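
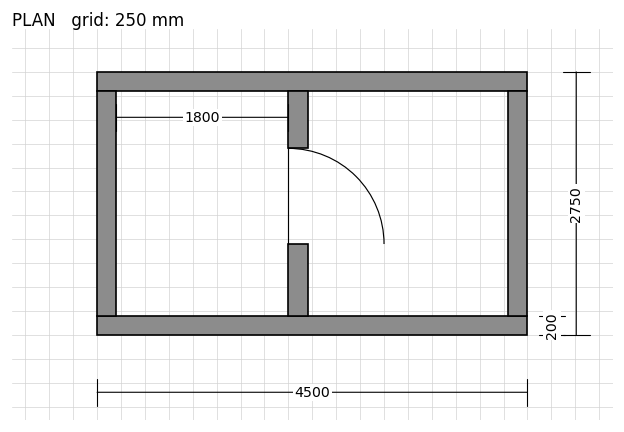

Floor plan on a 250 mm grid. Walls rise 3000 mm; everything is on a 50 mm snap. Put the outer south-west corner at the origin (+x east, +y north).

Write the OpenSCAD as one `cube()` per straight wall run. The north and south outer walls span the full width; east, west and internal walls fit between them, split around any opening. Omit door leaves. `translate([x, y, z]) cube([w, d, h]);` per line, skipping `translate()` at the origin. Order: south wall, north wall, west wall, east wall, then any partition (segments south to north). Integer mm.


cube([4500, 200, 3000]);
translate([0, 2550, 0]) cube([4500, 200, 3000]);
translate([0, 200, 0]) cube([200, 2350, 3000]);
translate([4300, 200, 0]) cube([200, 2350, 3000]);
translate([2000, 200, 0]) cube([200, 750, 3000]);
translate([2000, 1950, 0]) cube([200, 600, 3000]);


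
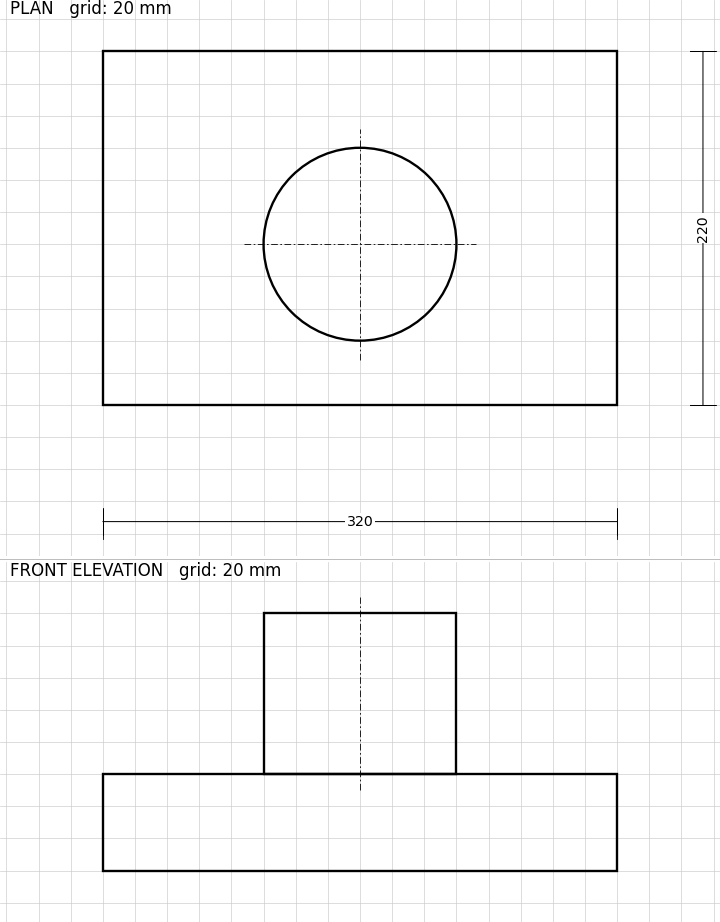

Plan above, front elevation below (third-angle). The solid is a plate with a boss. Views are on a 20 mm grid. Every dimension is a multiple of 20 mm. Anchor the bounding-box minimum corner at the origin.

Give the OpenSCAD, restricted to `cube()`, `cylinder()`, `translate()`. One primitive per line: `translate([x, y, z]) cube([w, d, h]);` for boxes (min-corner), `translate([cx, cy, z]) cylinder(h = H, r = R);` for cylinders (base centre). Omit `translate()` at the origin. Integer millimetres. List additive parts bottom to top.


cube([320, 220, 60]);
translate([160, 100, 60]) cylinder(h = 100, r = 60);


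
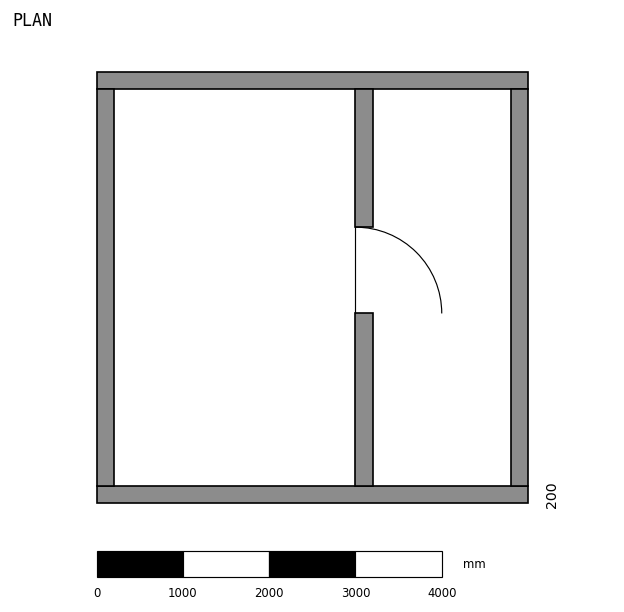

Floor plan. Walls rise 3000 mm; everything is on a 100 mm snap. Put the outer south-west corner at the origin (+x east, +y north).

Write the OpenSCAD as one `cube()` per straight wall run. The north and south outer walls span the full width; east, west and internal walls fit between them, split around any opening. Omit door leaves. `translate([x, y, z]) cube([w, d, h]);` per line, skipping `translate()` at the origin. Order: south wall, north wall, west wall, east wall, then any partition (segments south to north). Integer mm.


cube([5000, 200, 3000]);
translate([0, 4800, 0]) cube([5000, 200, 3000]);
translate([0, 200, 0]) cube([200, 4600, 3000]);
translate([4800, 200, 0]) cube([200, 4600, 3000]);
translate([3000, 200, 0]) cube([200, 2000, 3000]);
translate([3000, 3200, 0]) cube([200, 1600, 3000]);


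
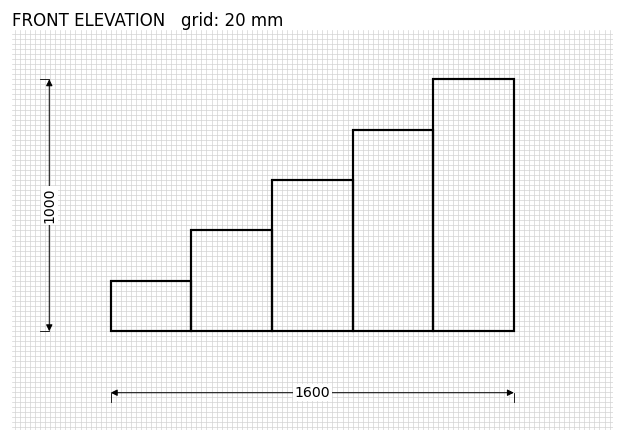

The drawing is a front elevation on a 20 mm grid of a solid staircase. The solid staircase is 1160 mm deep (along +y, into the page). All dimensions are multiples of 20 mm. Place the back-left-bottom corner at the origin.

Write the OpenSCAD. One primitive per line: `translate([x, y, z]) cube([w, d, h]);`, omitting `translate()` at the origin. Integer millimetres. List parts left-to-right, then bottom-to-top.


cube([320, 1160, 200]);
translate([320, 0, 0]) cube([320, 1160, 400]);
translate([640, 0, 0]) cube([320, 1160, 600]);
translate([960, 0, 0]) cube([320, 1160, 800]);
translate([1280, 0, 0]) cube([320, 1160, 1000]);


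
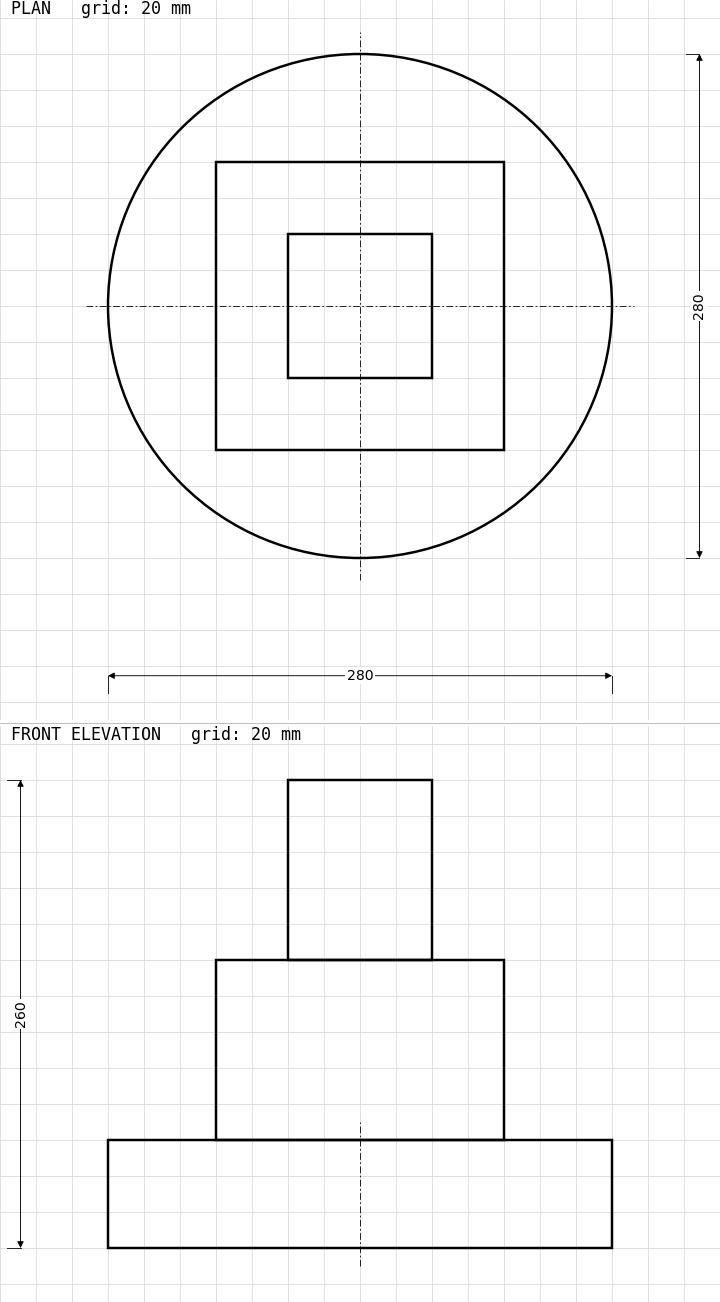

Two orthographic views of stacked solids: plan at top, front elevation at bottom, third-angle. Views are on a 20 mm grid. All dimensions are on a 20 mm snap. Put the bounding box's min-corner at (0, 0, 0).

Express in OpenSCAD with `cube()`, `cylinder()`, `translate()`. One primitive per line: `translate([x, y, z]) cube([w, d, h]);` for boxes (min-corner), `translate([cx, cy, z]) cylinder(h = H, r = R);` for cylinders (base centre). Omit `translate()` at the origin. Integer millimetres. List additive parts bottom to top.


translate([140, 140, 0]) cylinder(h = 60, r = 140);
translate([60, 60, 60]) cube([160, 160, 100]);
translate([100, 100, 160]) cube([80, 80, 100]);


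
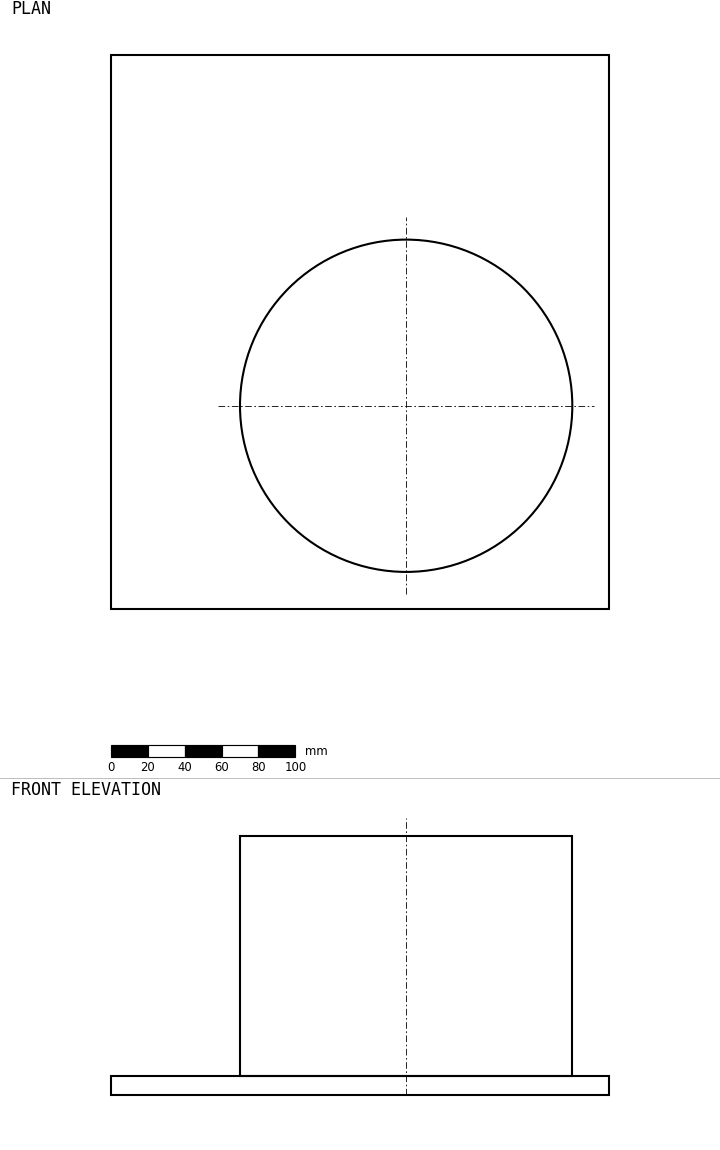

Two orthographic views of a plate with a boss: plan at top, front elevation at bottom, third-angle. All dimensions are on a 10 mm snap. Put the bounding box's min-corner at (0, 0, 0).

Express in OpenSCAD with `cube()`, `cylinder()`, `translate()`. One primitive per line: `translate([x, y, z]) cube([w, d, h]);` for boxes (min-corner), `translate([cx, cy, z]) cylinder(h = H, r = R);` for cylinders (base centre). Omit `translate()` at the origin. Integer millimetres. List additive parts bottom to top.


cube([270, 300, 10]);
translate([160, 110, 10]) cylinder(h = 130, r = 90);


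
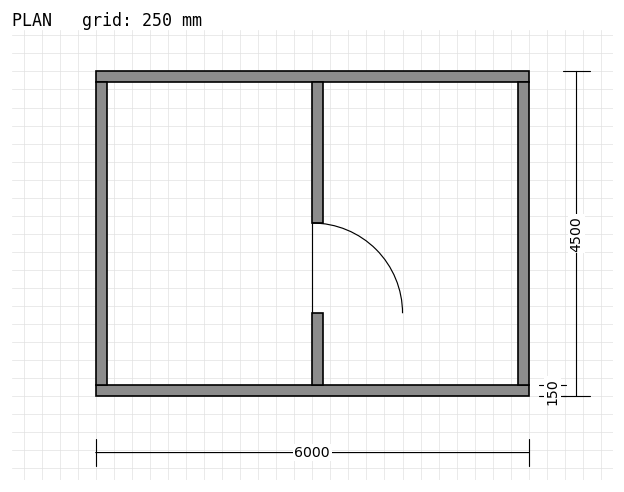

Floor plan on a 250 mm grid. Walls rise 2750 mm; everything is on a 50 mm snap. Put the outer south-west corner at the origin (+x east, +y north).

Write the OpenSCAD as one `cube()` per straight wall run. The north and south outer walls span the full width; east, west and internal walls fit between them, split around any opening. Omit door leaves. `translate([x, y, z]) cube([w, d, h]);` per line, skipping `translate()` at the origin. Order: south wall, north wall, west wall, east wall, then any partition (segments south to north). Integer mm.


cube([6000, 150, 2750]);
translate([0, 4350, 0]) cube([6000, 150, 2750]);
translate([0, 150, 0]) cube([150, 4200, 2750]);
translate([5850, 150, 0]) cube([150, 4200, 2750]);
translate([3000, 150, 0]) cube([150, 1000, 2750]);
translate([3000, 2400, 0]) cube([150, 1950, 2750]);


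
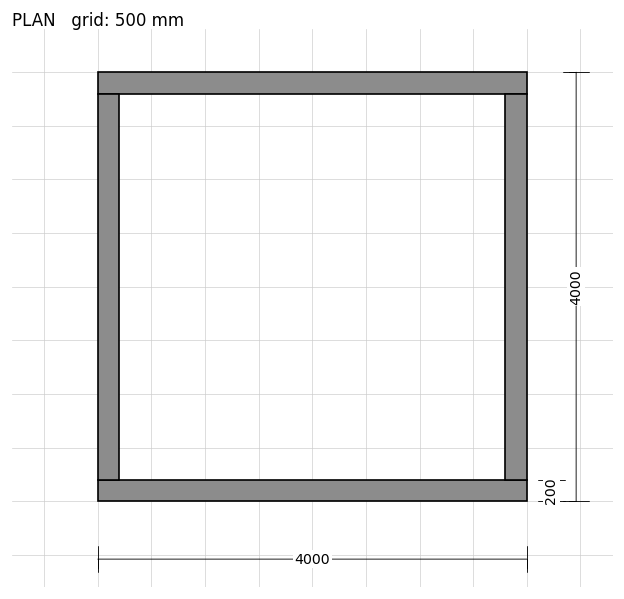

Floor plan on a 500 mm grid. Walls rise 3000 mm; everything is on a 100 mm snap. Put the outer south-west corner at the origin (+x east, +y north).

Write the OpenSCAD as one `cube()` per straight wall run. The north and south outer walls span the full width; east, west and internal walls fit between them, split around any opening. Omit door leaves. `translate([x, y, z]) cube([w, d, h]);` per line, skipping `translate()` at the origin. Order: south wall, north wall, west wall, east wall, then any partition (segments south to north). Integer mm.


cube([4000, 200, 3000]);
translate([0, 3800, 0]) cube([4000, 200, 3000]);
translate([0, 200, 0]) cube([200, 3600, 3000]);
translate([3800, 200, 0]) cube([200, 3600, 3000]);


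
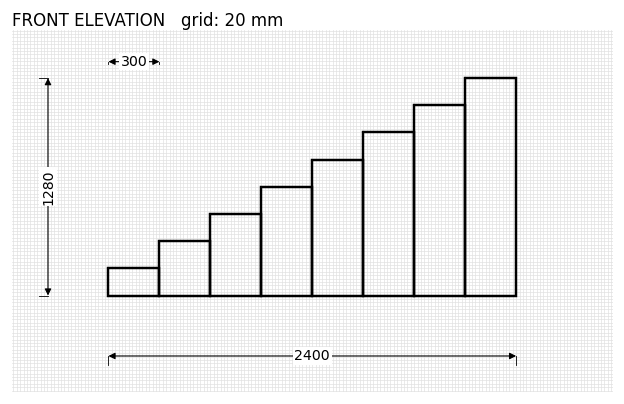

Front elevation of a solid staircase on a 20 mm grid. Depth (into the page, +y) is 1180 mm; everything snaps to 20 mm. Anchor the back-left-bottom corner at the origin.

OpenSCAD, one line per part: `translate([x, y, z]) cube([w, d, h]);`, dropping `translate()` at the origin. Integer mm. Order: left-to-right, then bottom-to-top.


cube([300, 1180, 160]);
translate([300, 0, 0]) cube([300, 1180, 320]);
translate([600, 0, 0]) cube([300, 1180, 480]);
translate([900, 0, 0]) cube([300, 1180, 640]);
translate([1200, 0, 0]) cube([300, 1180, 800]);
translate([1500, 0, 0]) cube([300, 1180, 960]);
translate([1800, 0, 0]) cube([300, 1180, 1120]);
translate([2100, 0, 0]) cube([300, 1180, 1280]);


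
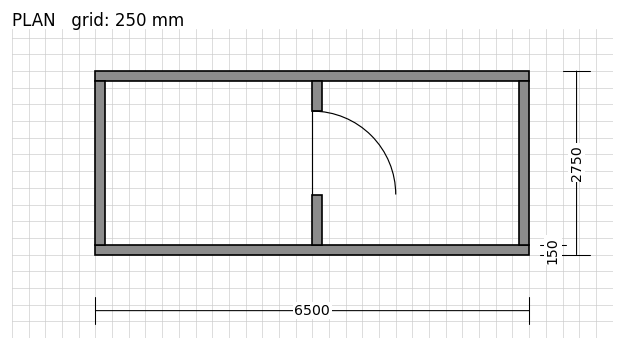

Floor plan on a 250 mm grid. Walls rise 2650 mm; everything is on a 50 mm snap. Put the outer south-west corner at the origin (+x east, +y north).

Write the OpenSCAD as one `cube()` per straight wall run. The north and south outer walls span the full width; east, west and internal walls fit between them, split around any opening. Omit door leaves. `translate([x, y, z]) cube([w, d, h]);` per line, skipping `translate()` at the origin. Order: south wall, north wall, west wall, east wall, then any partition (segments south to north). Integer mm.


cube([6500, 150, 2650]);
translate([0, 2600, 0]) cube([6500, 150, 2650]);
translate([0, 150, 0]) cube([150, 2450, 2650]);
translate([6350, 150, 0]) cube([150, 2450, 2650]);
translate([3250, 150, 0]) cube([150, 750, 2650]);
translate([3250, 2150, 0]) cube([150, 450, 2650]);


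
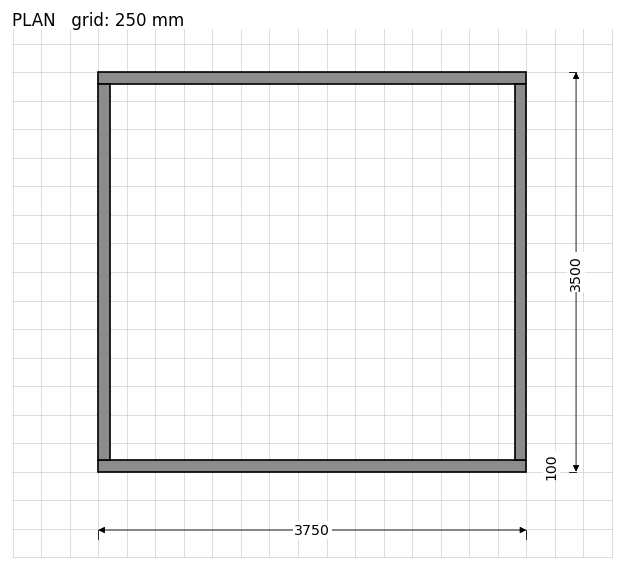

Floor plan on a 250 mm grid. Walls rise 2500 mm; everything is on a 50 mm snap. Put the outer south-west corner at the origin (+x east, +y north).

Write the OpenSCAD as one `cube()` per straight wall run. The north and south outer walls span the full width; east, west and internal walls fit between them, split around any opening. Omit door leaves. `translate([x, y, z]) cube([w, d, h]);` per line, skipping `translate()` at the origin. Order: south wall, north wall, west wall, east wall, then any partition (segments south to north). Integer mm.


cube([3750, 100, 2500]);
translate([0, 3400, 0]) cube([3750, 100, 2500]);
translate([0, 100, 0]) cube([100, 3300, 2500]);
translate([3650, 100, 0]) cube([100, 3300, 2500]);


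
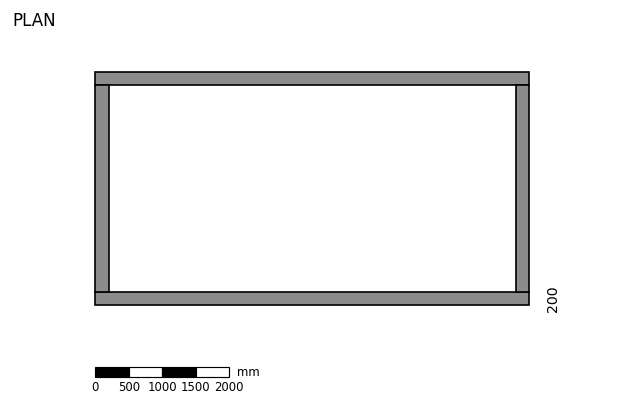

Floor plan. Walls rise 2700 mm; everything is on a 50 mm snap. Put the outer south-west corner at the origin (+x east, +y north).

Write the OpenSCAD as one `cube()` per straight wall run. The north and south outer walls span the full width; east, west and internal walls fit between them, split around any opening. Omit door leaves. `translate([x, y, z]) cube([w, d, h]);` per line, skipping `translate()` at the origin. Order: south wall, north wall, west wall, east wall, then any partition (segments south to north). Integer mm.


cube([6500, 200, 2700]);
translate([0, 3300, 0]) cube([6500, 200, 2700]);
translate([0, 200, 0]) cube([200, 3100, 2700]);
translate([6300, 200, 0]) cube([200, 3100, 2700]);


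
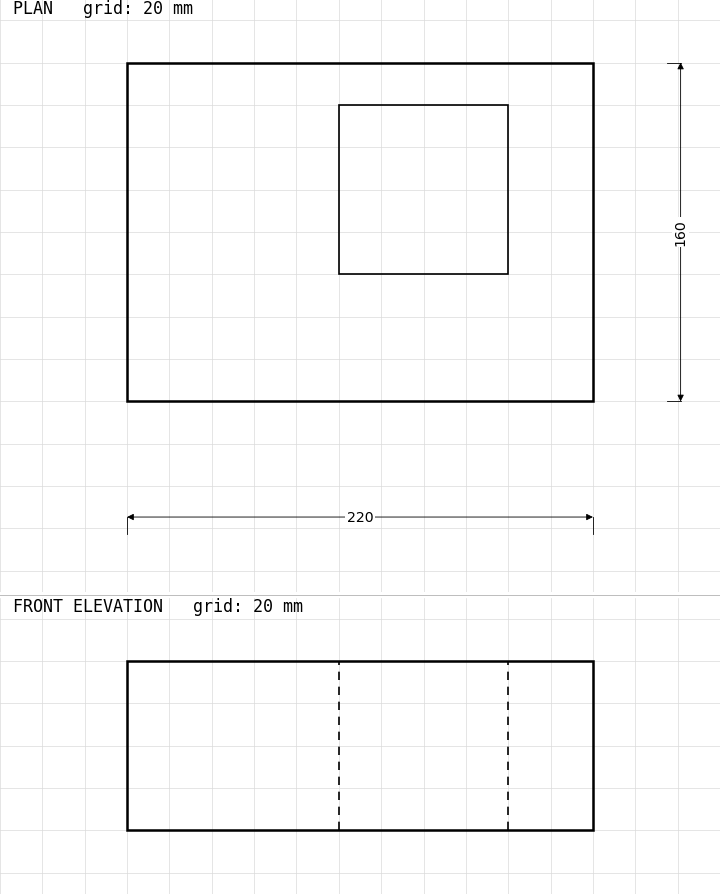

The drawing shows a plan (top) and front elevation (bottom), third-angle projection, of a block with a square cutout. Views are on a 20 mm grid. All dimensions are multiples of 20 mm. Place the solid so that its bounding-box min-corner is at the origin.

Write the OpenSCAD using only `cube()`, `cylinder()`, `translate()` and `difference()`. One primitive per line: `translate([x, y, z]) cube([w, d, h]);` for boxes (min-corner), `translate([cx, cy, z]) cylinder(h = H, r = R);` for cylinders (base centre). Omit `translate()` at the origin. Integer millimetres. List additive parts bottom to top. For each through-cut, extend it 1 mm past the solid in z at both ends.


difference() {
  cube([220, 160, 80]);
  translate([100, 60, -1]) cube([80, 80, 82]);
}


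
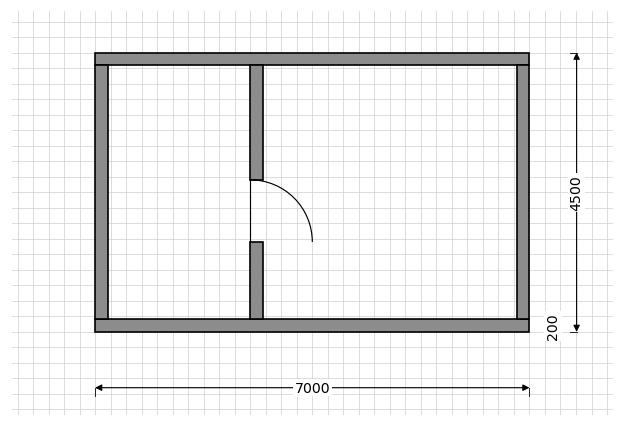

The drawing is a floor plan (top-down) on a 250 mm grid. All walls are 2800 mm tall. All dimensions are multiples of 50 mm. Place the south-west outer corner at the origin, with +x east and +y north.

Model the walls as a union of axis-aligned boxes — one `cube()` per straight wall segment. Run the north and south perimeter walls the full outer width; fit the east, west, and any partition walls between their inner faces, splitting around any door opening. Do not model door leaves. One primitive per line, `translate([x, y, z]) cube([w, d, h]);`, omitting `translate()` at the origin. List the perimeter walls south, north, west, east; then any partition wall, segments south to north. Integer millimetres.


cube([7000, 200, 2800]);
translate([0, 4300, 0]) cube([7000, 200, 2800]);
translate([0, 200, 0]) cube([200, 4100, 2800]);
translate([6800, 200, 0]) cube([200, 4100, 2800]);
translate([2500, 200, 0]) cube([200, 1250, 2800]);
translate([2500, 2450, 0]) cube([200, 1850, 2800]);


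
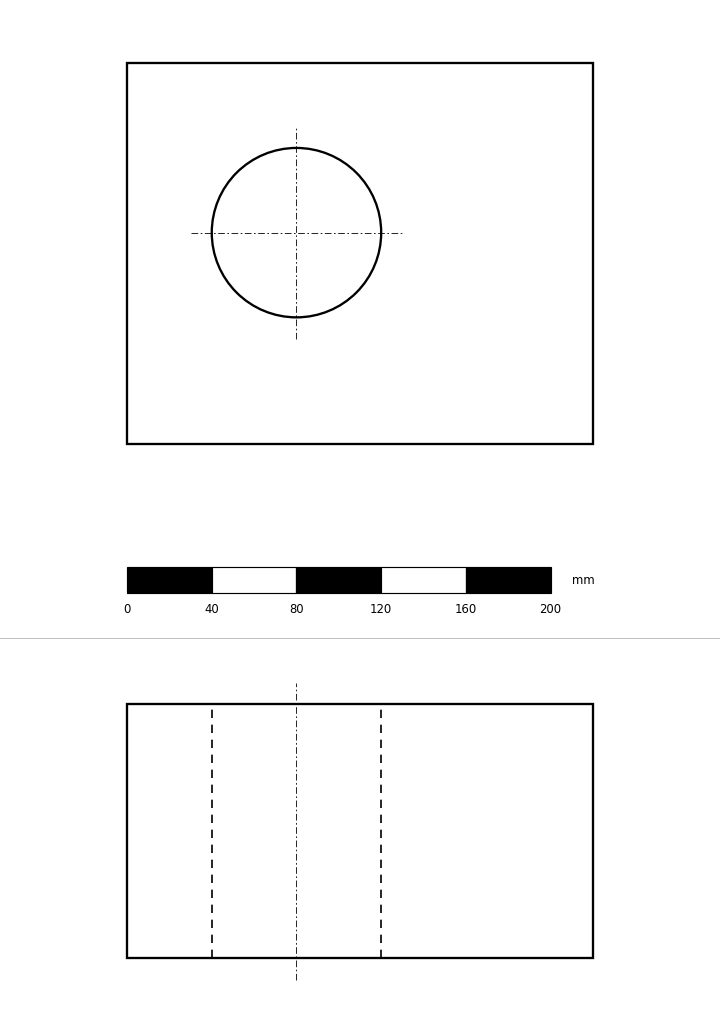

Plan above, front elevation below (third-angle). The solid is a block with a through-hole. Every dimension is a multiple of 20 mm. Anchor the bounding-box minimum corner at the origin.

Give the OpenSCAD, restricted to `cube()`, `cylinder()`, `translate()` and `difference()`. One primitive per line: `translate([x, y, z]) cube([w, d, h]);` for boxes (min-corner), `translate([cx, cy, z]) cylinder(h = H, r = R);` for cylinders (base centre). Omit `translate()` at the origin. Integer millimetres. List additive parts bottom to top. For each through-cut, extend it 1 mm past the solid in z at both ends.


difference() {
  cube([220, 180, 120]);
  translate([80, 100, -1]) cylinder(h = 122, r = 40);
}


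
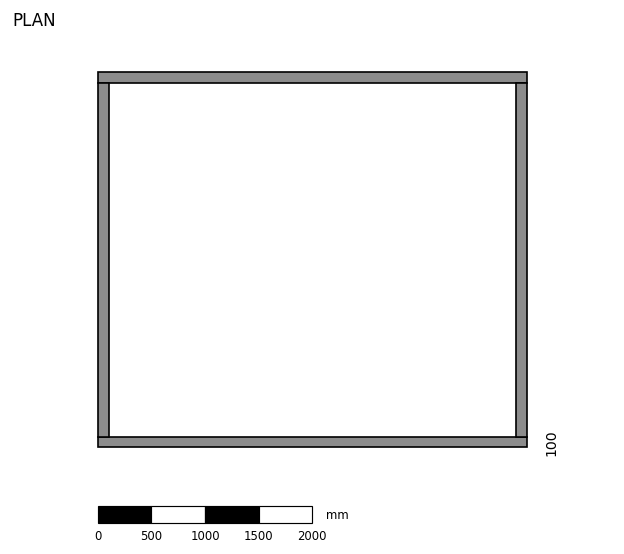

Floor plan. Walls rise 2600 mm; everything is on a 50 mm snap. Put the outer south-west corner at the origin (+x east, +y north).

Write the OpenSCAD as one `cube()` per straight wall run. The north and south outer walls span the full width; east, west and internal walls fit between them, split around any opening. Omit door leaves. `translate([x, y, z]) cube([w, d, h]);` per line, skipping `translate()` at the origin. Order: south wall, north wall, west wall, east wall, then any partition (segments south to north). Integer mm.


cube([4000, 100, 2600]);
translate([0, 3400, 0]) cube([4000, 100, 2600]);
translate([0, 100, 0]) cube([100, 3300, 2600]);
translate([3900, 100, 0]) cube([100, 3300, 2600]);


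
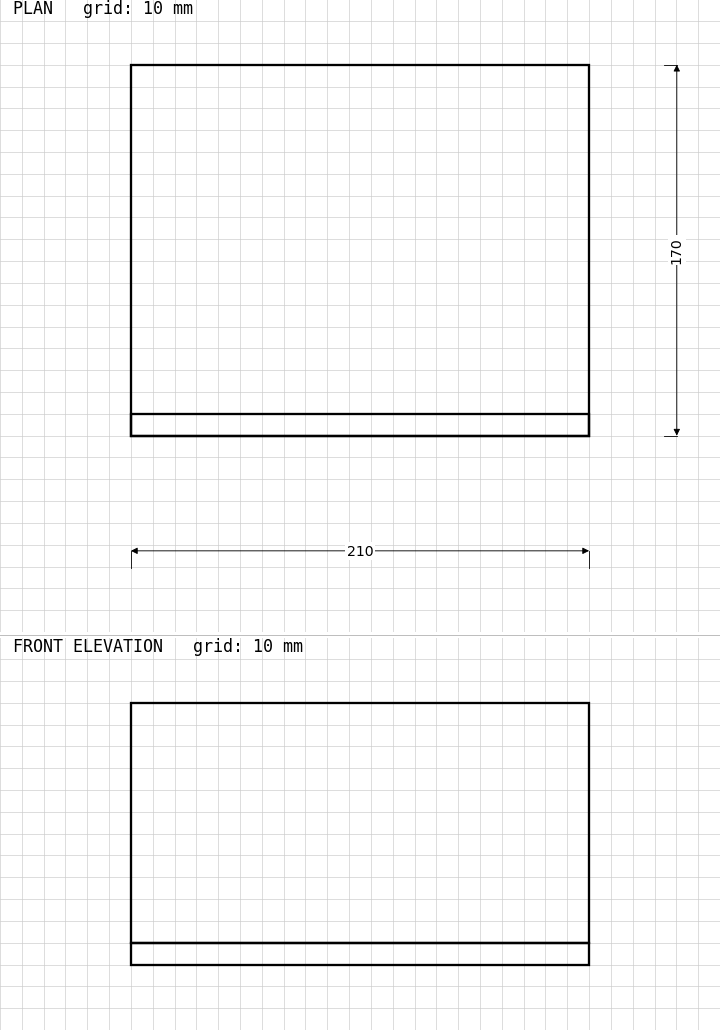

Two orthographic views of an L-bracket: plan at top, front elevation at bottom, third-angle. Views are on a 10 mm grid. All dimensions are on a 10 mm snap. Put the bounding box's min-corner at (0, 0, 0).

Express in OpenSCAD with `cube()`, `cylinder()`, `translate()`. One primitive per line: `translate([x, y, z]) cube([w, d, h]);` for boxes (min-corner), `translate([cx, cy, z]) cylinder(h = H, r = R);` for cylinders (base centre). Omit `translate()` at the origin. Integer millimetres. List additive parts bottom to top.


cube([210, 170, 10]);
translate([0, 0, 10]) cube([210, 10, 110]);


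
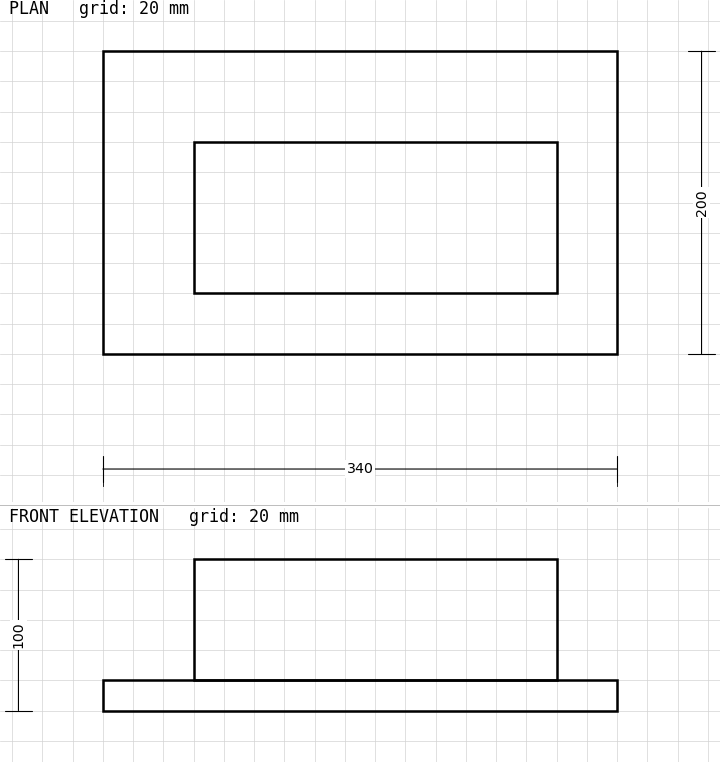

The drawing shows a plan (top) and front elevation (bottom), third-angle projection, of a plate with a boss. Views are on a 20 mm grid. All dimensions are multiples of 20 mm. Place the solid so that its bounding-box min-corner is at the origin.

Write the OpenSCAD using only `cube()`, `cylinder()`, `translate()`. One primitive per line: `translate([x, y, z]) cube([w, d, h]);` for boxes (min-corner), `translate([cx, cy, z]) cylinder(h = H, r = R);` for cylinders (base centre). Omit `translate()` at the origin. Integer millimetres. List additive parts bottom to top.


cube([340, 200, 20]);
translate([60, 40, 20]) cube([240, 100, 80]);


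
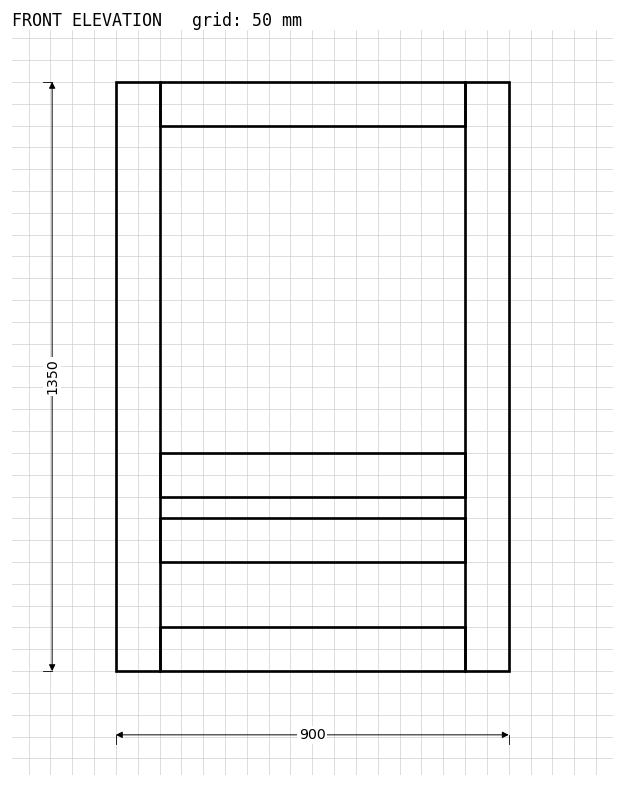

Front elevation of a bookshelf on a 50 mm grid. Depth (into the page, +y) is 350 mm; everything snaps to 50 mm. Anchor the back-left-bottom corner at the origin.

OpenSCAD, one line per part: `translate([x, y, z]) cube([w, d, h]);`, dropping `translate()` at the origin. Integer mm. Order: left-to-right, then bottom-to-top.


cube([100, 350, 1350]);
translate([100, 0, 0]) cube([700, 350, 100]);
translate([100, 0, 250]) cube([700, 350, 100]);
translate([100, 0, 400]) cube([700, 350, 100]);
translate([100, 0, 1250]) cube([700, 350, 100]);
translate([800, 0, 0]) cube([100, 350, 1350]);


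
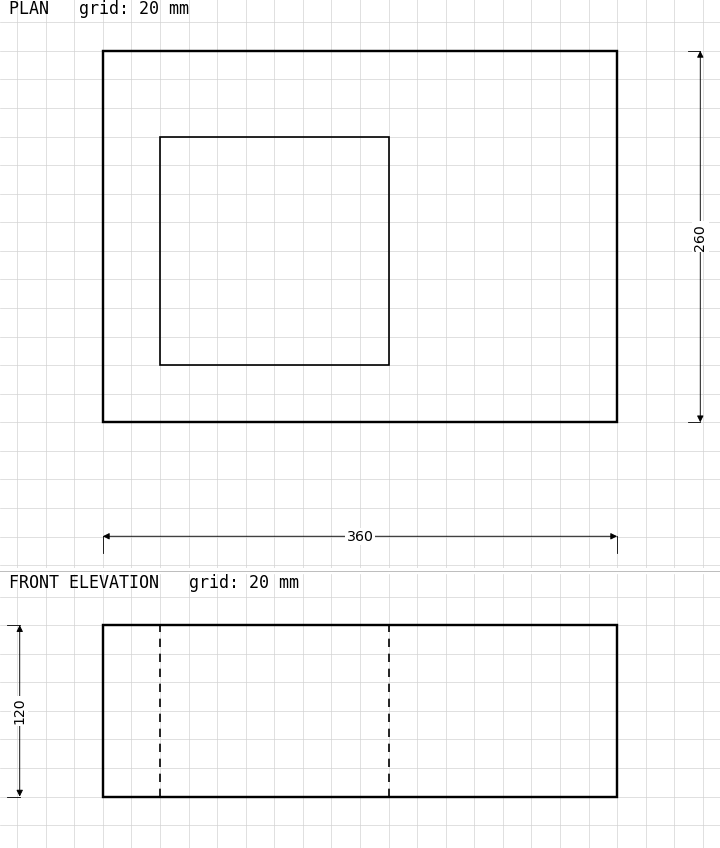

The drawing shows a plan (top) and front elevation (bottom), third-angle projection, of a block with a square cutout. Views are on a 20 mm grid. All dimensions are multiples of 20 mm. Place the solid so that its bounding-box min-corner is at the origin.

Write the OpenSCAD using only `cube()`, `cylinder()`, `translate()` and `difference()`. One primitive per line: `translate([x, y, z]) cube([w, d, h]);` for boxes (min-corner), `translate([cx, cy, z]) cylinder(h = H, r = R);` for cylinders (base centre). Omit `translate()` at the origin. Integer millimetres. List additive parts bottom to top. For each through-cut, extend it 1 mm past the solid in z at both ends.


difference() {
  cube([360, 260, 120]);
  translate([40, 40, -1]) cube([160, 160, 122]);
}


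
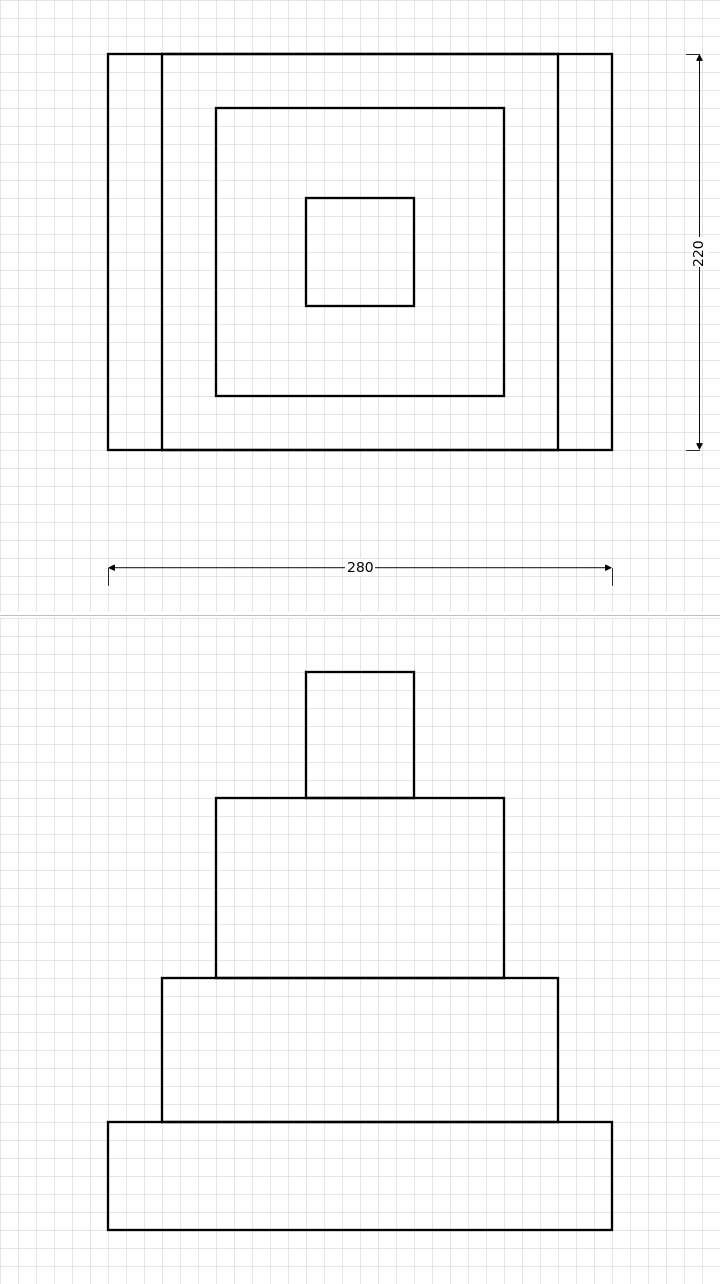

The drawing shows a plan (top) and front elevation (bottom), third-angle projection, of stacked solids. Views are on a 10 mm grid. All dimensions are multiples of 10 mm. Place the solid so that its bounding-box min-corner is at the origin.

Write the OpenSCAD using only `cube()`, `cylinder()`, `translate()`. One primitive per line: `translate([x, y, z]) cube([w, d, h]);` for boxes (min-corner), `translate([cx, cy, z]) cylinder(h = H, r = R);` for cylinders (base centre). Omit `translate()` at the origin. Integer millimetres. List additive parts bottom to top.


cube([280, 220, 60]);
translate([30, 0, 60]) cube([220, 220, 80]);
translate([60, 30, 140]) cube([160, 160, 100]);
translate([110, 80, 240]) cube([60, 60, 70]);


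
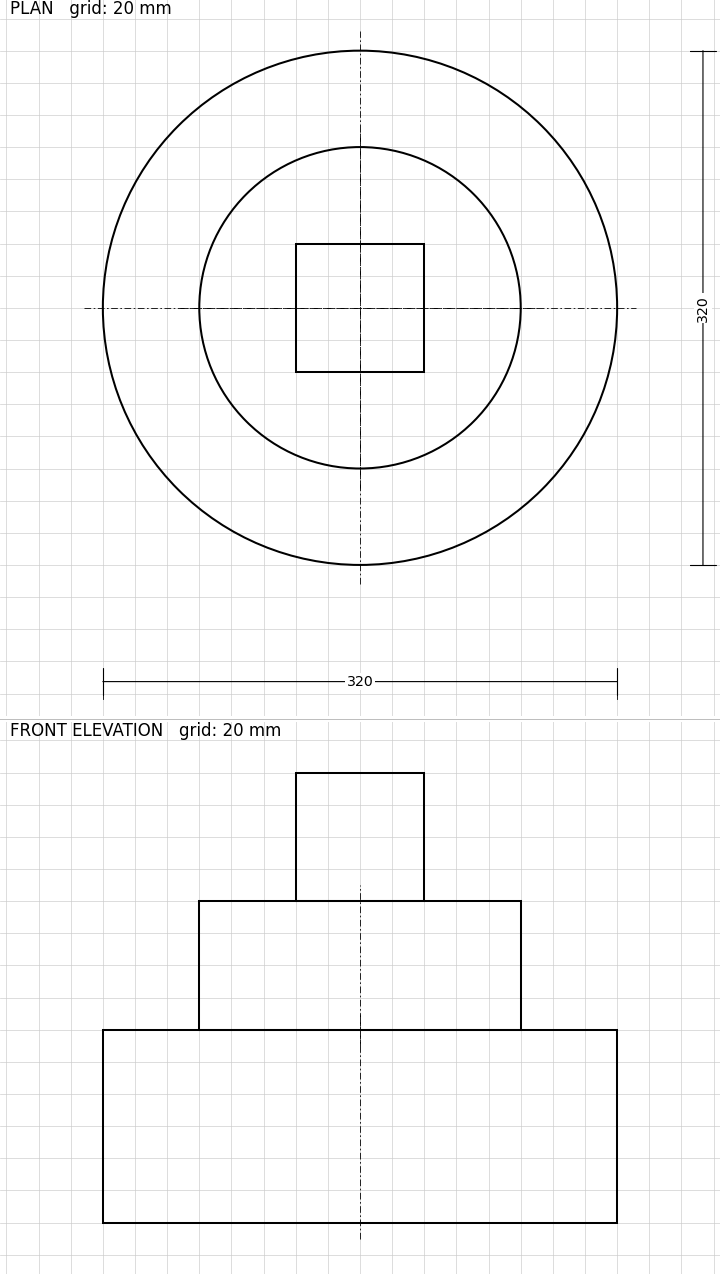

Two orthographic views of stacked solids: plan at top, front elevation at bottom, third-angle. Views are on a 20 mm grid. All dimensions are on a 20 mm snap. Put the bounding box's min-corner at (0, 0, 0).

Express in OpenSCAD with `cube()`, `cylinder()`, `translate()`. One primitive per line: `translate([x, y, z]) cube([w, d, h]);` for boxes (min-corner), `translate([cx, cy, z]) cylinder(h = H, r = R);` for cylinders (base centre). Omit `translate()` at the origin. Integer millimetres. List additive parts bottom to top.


translate([160, 160, 0]) cylinder(h = 120, r = 160);
translate([160, 160, 120]) cylinder(h = 80, r = 100);
translate([120, 120, 200]) cube([80, 80, 80]);


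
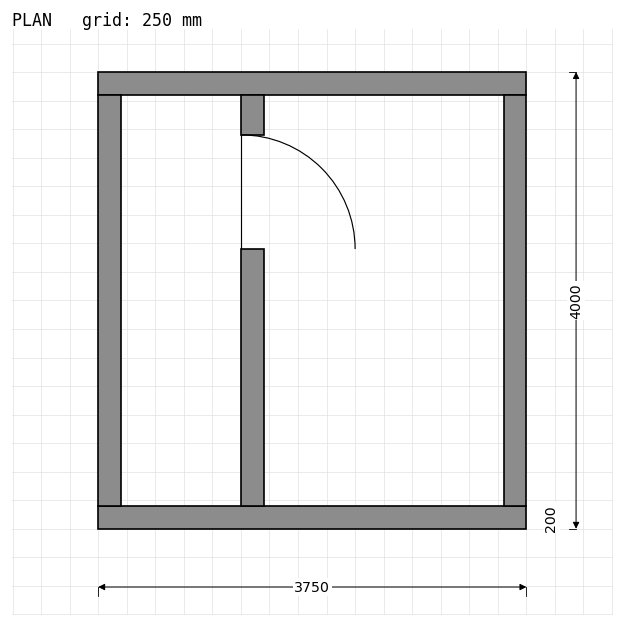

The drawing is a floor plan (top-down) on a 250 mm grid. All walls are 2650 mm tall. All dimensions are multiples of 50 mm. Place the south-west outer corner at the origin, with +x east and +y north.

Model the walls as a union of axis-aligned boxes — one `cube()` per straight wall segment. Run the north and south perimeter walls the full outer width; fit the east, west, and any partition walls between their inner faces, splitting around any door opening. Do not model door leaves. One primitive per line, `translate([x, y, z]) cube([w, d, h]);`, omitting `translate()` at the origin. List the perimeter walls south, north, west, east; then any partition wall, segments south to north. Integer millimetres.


cube([3750, 200, 2650]);
translate([0, 3800, 0]) cube([3750, 200, 2650]);
translate([0, 200, 0]) cube([200, 3600, 2650]);
translate([3550, 200, 0]) cube([200, 3600, 2650]);
translate([1250, 200, 0]) cube([200, 2250, 2650]);
translate([1250, 3450, 0]) cube([200, 350, 2650]);


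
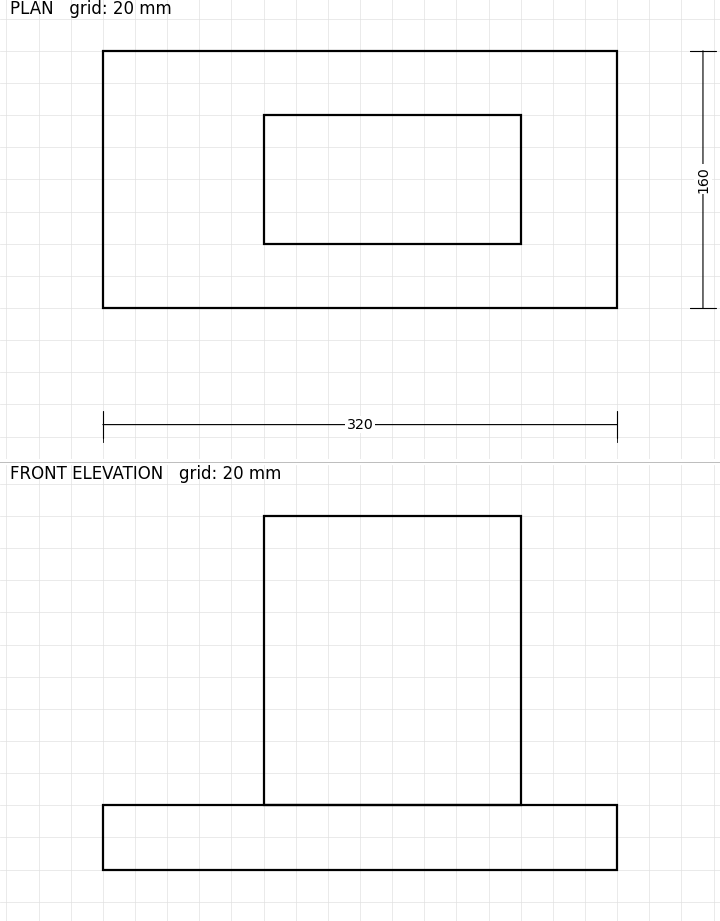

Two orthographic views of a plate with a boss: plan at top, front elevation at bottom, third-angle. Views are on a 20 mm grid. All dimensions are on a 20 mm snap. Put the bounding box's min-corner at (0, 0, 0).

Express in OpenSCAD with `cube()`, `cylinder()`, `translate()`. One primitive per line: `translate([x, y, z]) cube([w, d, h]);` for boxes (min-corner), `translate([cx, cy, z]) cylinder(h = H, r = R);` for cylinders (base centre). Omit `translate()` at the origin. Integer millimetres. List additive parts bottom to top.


cube([320, 160, 40]);
translate([100, 40, 40]) cube([160, 80, 180]);


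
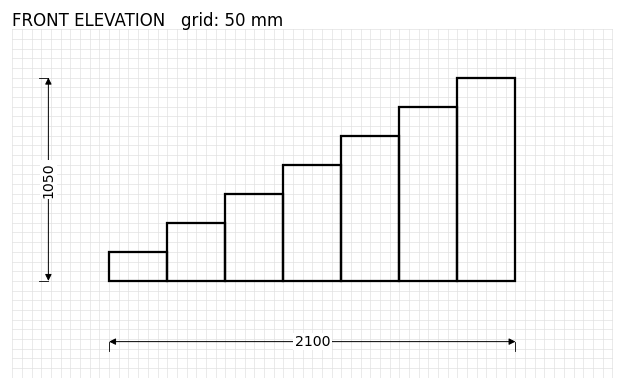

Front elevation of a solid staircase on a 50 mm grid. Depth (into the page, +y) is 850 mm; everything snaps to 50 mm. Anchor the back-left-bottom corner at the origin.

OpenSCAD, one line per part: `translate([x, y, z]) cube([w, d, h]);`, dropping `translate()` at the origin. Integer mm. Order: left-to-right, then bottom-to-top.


cube([300, 850, 150]);
translate([300, 0, 0]) cube([300, 850, 300]);
translate([600, 0, 0]) cube([300, 850, 450]);
translate([900, 0, 0]) cube([300, 850, 600]);
translate([1200, 0, 0]) cube([300, 850, 750]);
translate([1500, 0, 0]) cube([300, 850, 900]);
translate([1800, 0, 0]) cube([300, 850, 1050]);


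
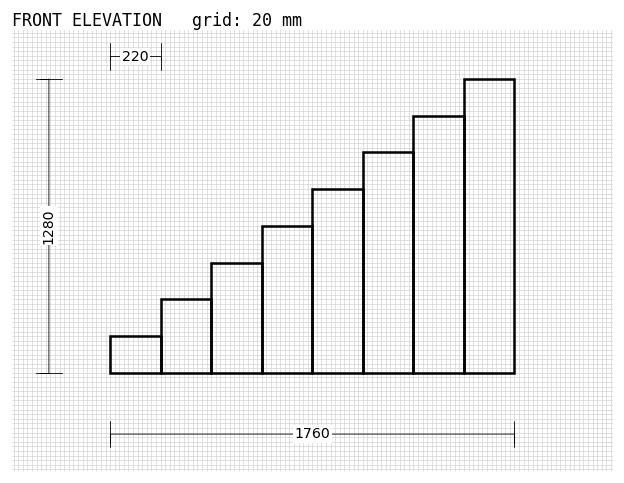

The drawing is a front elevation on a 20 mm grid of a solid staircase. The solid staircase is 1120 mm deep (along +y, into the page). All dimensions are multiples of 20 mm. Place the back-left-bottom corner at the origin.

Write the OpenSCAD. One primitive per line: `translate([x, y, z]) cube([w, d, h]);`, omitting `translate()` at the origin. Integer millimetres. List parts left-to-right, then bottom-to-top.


cube([220, 1120, 160]);
translate([220, 0, 0]) cube([220, 1120, 320]);
translate([440, 0, 0]) cube([220, 1120, 480]);
translate([660, 0, 0]) cube([220, 1120, 640]);
translate([880, 0, 0]) cube([220, 1120, 800]);
translate([1100, 0, 0]) cube([220, 1120, 960]);
translate([1320, 0, 0]) cube([220, 1120, 1120]);
translate([1540, 0, 0]) cube([220, 1120, 1280]);


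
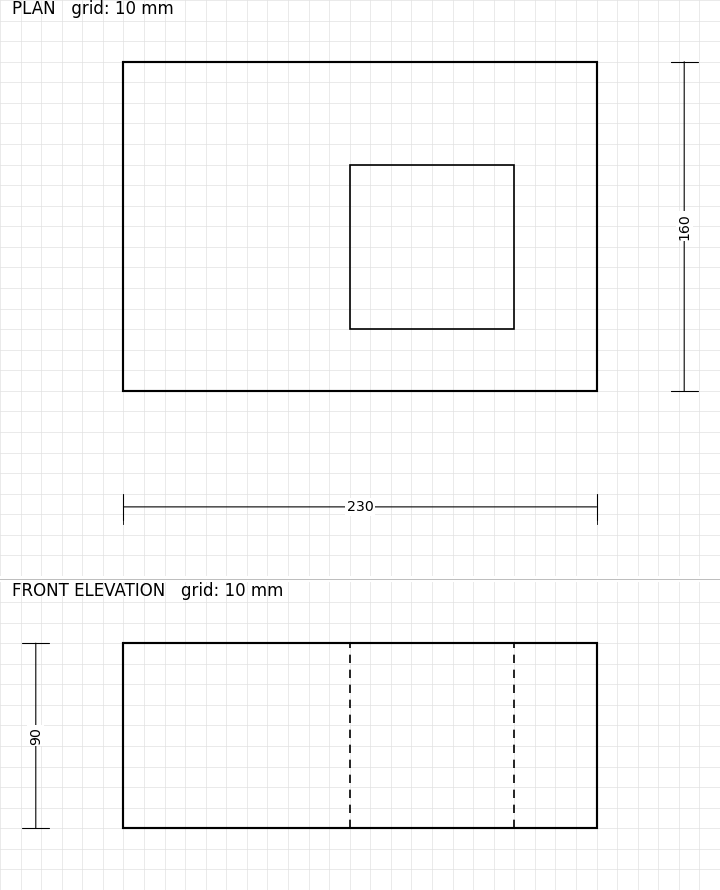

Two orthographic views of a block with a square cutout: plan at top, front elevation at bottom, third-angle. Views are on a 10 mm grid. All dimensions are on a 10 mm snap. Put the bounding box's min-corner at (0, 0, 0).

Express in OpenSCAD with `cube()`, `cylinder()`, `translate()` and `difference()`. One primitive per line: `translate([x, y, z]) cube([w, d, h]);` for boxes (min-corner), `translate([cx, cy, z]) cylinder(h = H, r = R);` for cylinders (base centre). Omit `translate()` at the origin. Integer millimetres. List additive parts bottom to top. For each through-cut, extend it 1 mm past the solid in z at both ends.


difference() {
  cube([230, 160, 90]);
  translate([110, 30, -1]) cube([80, 80, 92]);
}


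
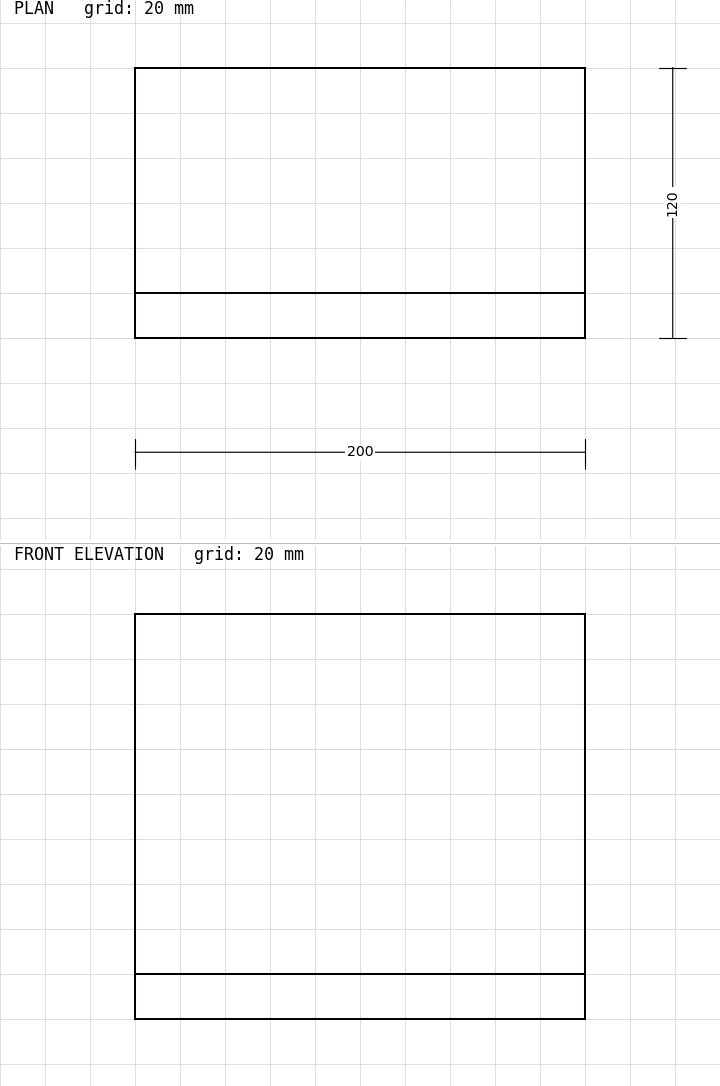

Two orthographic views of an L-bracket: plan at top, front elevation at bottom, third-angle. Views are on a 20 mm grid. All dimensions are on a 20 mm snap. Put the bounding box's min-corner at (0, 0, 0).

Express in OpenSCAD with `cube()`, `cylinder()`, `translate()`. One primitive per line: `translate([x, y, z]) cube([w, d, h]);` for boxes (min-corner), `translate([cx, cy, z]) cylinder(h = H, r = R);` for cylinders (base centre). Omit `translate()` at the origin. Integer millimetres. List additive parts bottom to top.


cube([200, 120, 20]);
translate([0, 0, 20]) cube([200, 20, 160]);


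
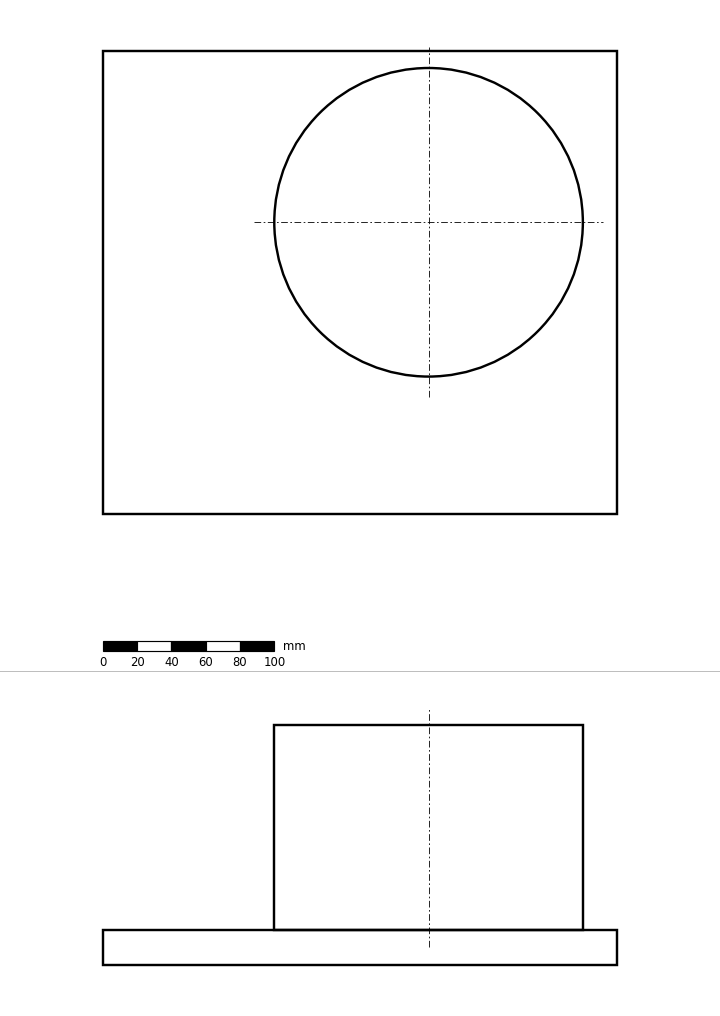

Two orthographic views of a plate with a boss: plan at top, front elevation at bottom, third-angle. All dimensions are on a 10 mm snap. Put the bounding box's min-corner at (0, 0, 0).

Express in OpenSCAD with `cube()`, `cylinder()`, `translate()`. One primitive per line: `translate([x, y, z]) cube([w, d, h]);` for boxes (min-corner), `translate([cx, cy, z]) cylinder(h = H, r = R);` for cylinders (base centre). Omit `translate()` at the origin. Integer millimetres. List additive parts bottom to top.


cube([300, 270, 20]);
translate([190, 170, 20]) cylinder(h = 120, r = 90);


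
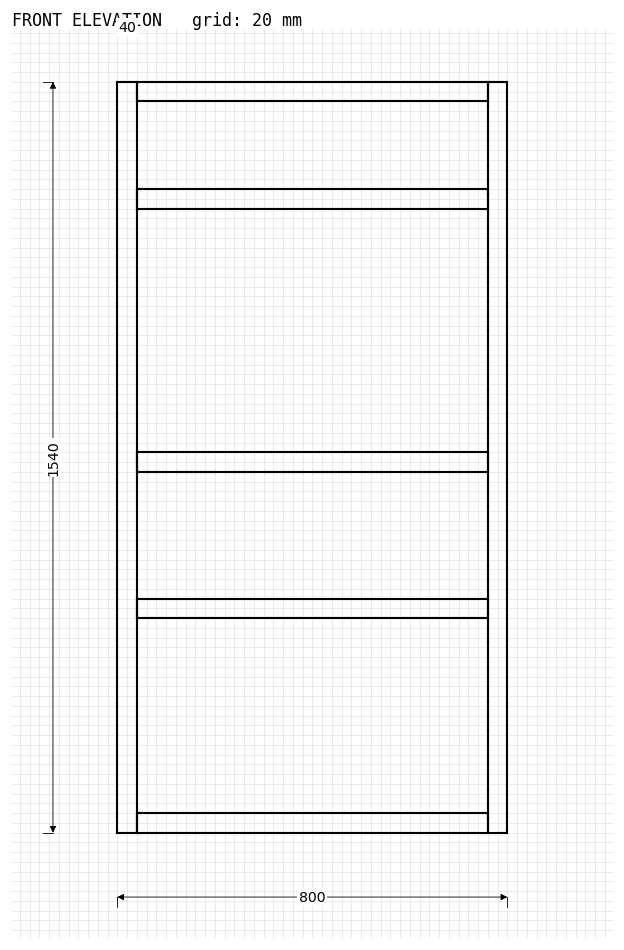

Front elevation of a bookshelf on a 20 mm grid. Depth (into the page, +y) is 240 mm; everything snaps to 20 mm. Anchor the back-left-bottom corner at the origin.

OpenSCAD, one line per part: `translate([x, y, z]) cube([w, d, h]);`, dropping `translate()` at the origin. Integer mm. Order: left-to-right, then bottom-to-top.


cube([40, 240, 1540]);
translate([40, 0, 0]) cube([720, 240, 40]);
translate([40, 0, 440]) cube([720, 240, 40]);
translate([40, 0, 740]) cube([720, 240, 40]);
translate([40, 0, 1280]) cube([720, 240, 40]);
translate([40, 0, 1500]) cube([720, 240, 40]);
translate([760, 0, 0]) cube([40, 240, 1540]);


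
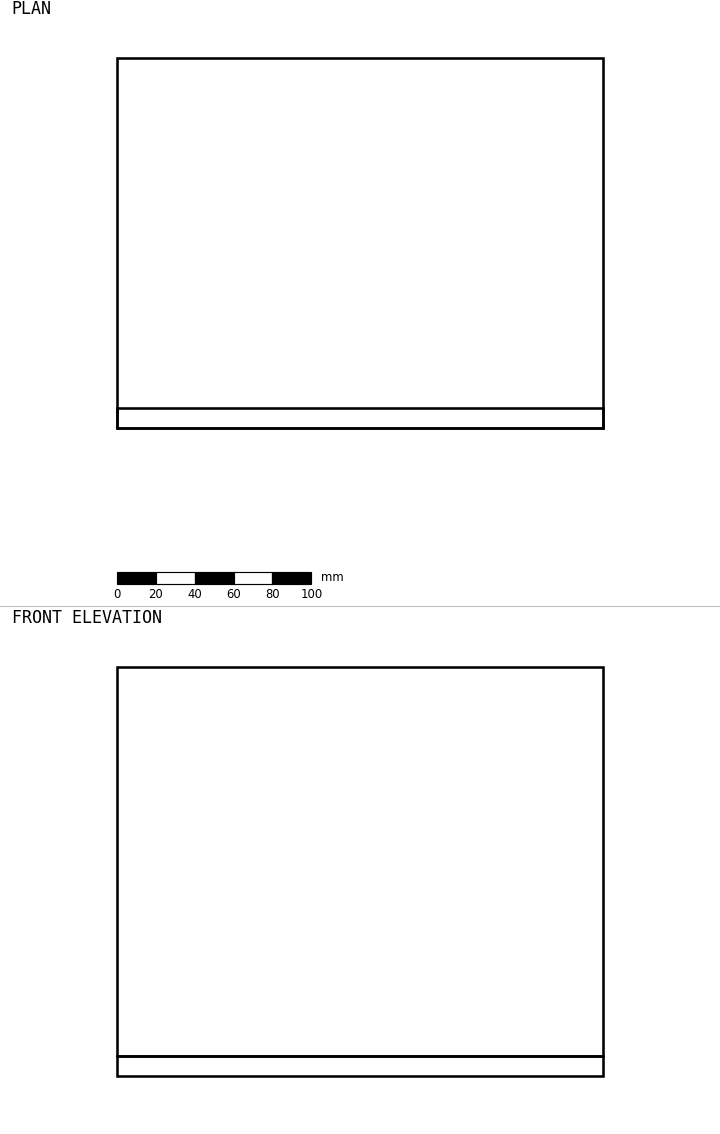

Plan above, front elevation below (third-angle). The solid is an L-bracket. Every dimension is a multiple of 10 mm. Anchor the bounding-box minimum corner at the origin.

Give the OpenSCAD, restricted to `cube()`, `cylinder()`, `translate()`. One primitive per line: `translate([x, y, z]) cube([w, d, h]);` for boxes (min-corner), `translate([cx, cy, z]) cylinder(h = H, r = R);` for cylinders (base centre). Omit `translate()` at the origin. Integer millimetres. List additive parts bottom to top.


cube([250, 190, 10]);
translate([0, 0, 10]) cube([250, 10, 200]);


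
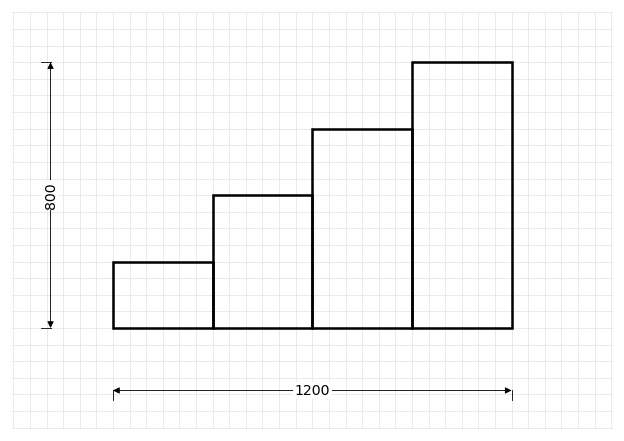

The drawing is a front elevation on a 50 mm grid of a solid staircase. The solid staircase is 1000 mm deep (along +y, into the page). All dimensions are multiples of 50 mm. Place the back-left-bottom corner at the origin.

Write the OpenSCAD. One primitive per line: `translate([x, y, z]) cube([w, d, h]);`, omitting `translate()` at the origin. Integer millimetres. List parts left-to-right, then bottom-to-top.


cube([300, 1000, 200]);
translate([300, 0, 0]) cube([300, 1000, 400]);
translate([600, 0, 0]) cube([300, 1000, 600]);
translate([900, 0, 0]) cube([300, 1000, 800]);


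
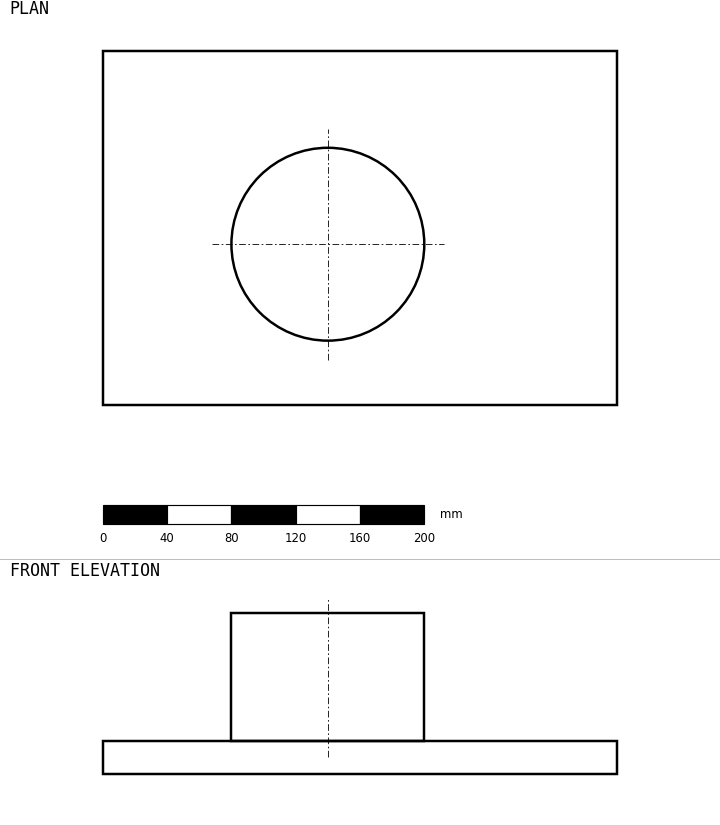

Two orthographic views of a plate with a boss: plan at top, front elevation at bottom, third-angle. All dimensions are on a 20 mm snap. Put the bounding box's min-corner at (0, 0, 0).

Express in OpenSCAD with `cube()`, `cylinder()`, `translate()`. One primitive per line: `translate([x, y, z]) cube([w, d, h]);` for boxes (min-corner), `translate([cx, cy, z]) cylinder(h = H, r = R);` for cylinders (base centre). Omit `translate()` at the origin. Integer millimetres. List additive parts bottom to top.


cube([320, 220, 20]);
translate([140, 100, 20]) cylinder(h = 80, r = 60);


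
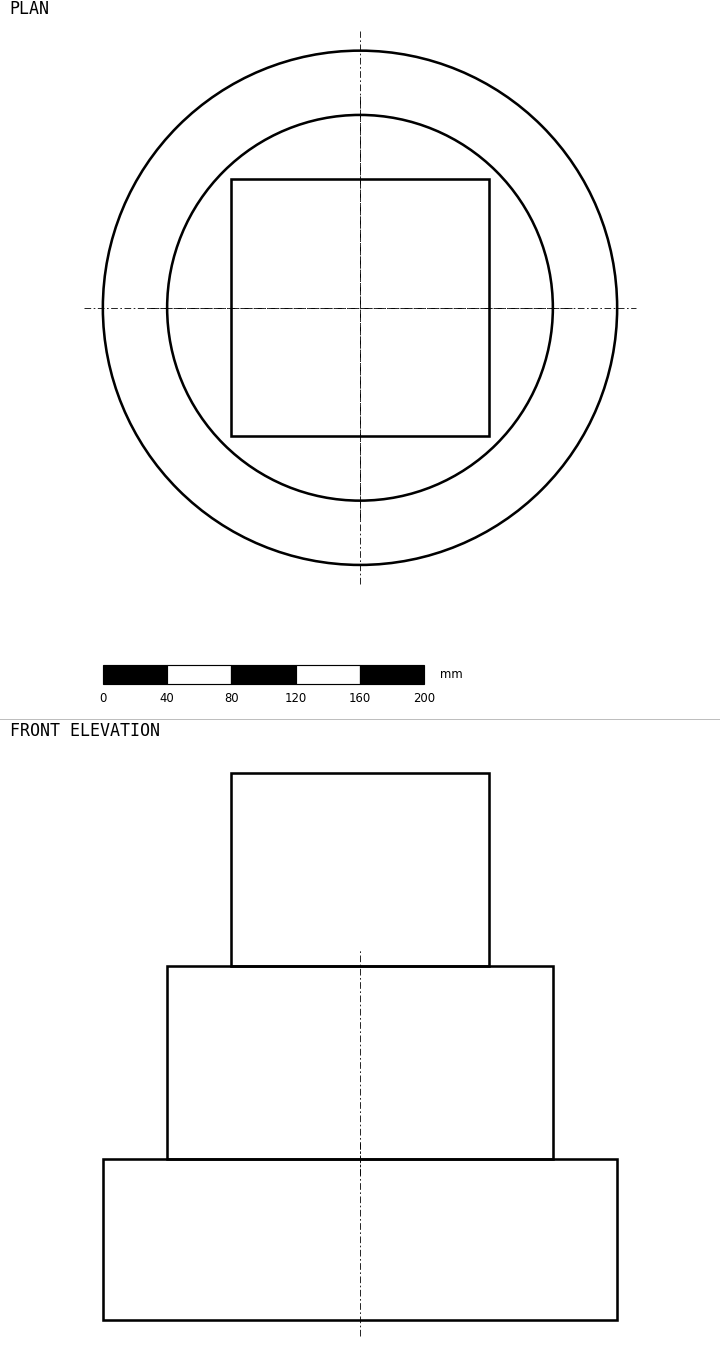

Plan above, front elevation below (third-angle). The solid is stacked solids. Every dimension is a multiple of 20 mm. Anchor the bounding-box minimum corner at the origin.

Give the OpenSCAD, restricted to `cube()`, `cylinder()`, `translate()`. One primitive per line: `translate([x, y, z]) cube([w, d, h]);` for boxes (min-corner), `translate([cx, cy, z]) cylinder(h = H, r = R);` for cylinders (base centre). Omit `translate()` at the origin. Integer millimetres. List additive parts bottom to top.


translate([160, 160, 0]) cylinder(h = 100, r = 160);
translate([160, 160, 100]) cylinder(h = 120, r = 120);
translate([80, 80, 220]) cube([160, 160, 120]);


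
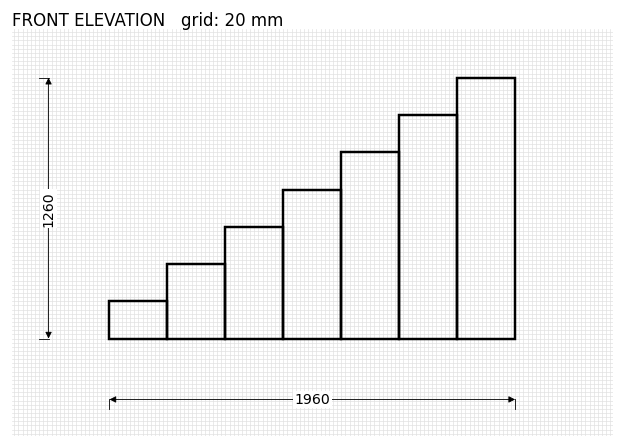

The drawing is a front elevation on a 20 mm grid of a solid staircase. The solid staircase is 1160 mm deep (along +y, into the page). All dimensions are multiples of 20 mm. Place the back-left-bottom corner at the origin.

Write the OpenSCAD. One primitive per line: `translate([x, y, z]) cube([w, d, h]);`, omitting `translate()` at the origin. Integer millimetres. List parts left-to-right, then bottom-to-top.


cube([280, 1160, 180]);
translate([280, 0, 0]) cube([280, 1160, 360]);
translate([560, 0, 0]) cube([280, 1160, 540]);
translate([840, 0, 0]) cube([280, 1160, 720]);
translate([1120, 0, 0]) cube([280, 1160, 900]);
translate([1400, 0, 0]) cube([280, 1160, 1080]);
translate([1680, 0, 0]) cube([280, 1160, 1260]);


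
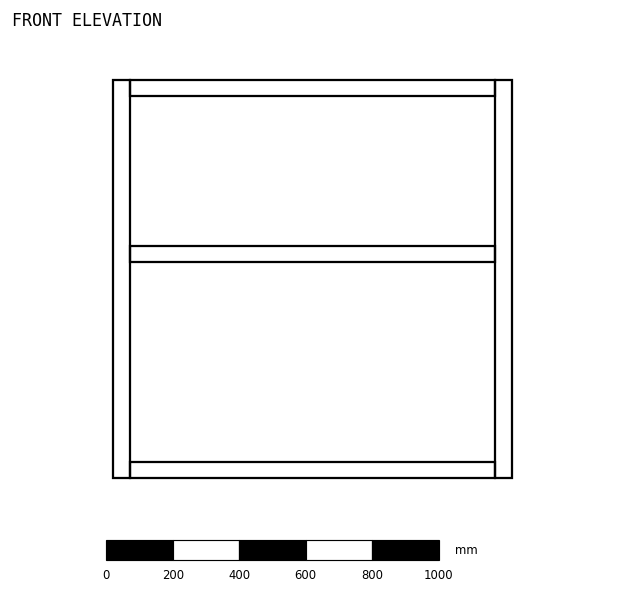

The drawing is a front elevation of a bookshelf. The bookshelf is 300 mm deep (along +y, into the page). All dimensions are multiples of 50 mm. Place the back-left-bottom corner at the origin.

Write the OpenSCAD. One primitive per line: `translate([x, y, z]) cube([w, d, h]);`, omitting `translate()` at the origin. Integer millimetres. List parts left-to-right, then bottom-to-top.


cube([50, 300, 1200]);
translate([50, 0, 0]) cube([1100, 300, 50]);
translate([50, 0, 650]) cube([1100, 300, 50]);
translate([50, 0, 1150]) cube([1100, 300, 50]);
translate([1150, 0, 0]) cube([50, 300, 1200]);


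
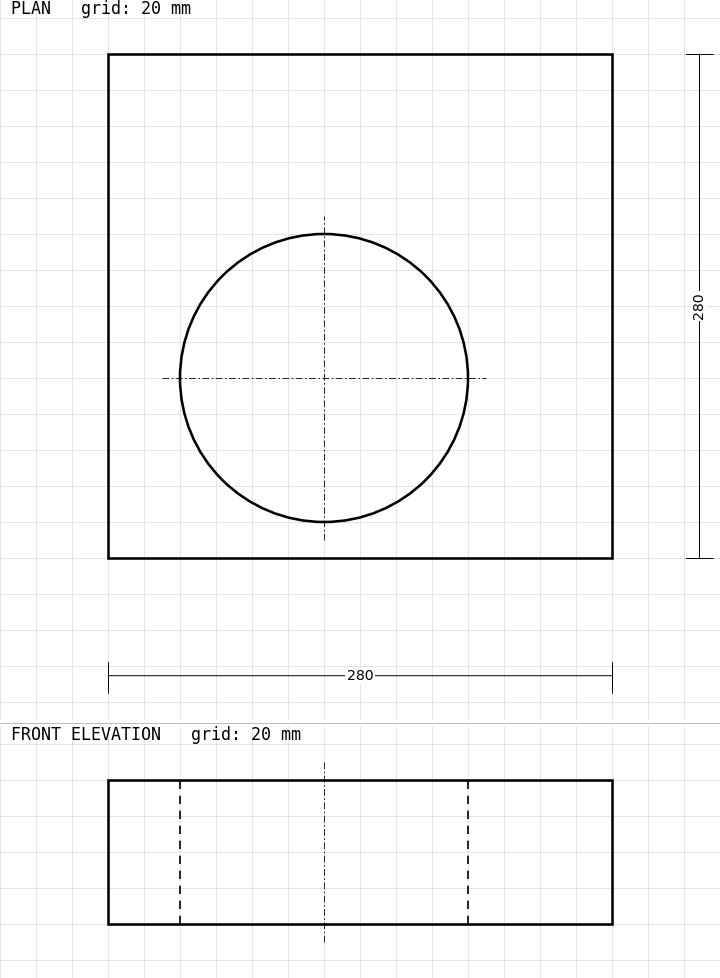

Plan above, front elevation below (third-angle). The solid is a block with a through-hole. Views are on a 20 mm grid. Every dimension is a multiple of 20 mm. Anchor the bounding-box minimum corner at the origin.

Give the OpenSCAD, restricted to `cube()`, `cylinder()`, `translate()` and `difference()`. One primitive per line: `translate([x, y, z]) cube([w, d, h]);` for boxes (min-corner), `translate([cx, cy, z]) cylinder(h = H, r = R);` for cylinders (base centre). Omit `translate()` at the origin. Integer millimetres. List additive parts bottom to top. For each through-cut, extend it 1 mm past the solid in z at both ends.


difference() {
  cube([280, 280, 80]);
  translate([120, 100, -1]) cylinder(h = 82, r = 80);
}


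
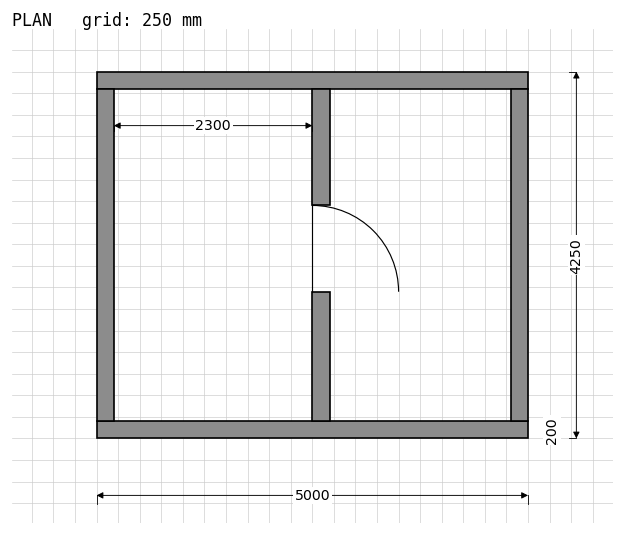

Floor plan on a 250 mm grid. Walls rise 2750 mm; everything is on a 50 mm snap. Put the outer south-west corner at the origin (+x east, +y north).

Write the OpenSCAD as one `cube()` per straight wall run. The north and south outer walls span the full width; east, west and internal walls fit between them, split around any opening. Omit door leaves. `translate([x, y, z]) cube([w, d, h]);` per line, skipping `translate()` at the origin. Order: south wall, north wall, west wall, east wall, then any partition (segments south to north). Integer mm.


cube([5000, 200, 2750]);
translate([0, 4050, 0]) cube([5000, 200, 2750]);
translate([0, 200, 0]) cube([200, 3850, 2750]);
translate([4800, 200, 0]) cube([200, 3850, 2750]);
translate([2500, 200, 0]) cube([200, 1500, 2750]);
translate([2500, 2700, 0]) cube([200, 1350, 2750]);


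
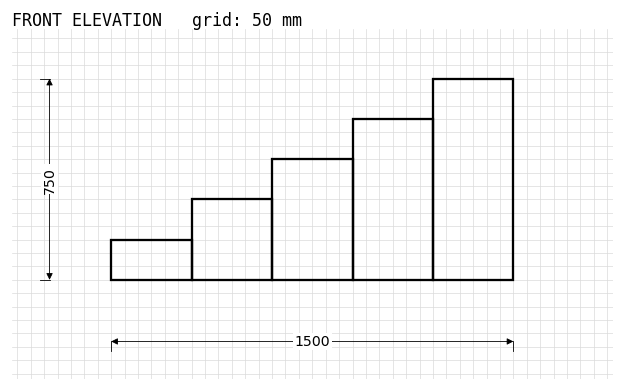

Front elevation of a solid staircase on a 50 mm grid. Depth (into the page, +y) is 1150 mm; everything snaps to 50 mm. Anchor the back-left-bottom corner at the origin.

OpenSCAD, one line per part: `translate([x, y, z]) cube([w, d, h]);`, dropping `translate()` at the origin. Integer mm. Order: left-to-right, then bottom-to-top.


cube([300, 1150, 150]);
translate([300, 0, 0]) cube([300, 1150, 300]);
translate([600, 0, 0]) cube([300, 1150, 450]);
translate([900, 0, 0]) cube([300, 1150, 600]);
translate([1200, 0, 0]) cube([300, 1150, 750]);


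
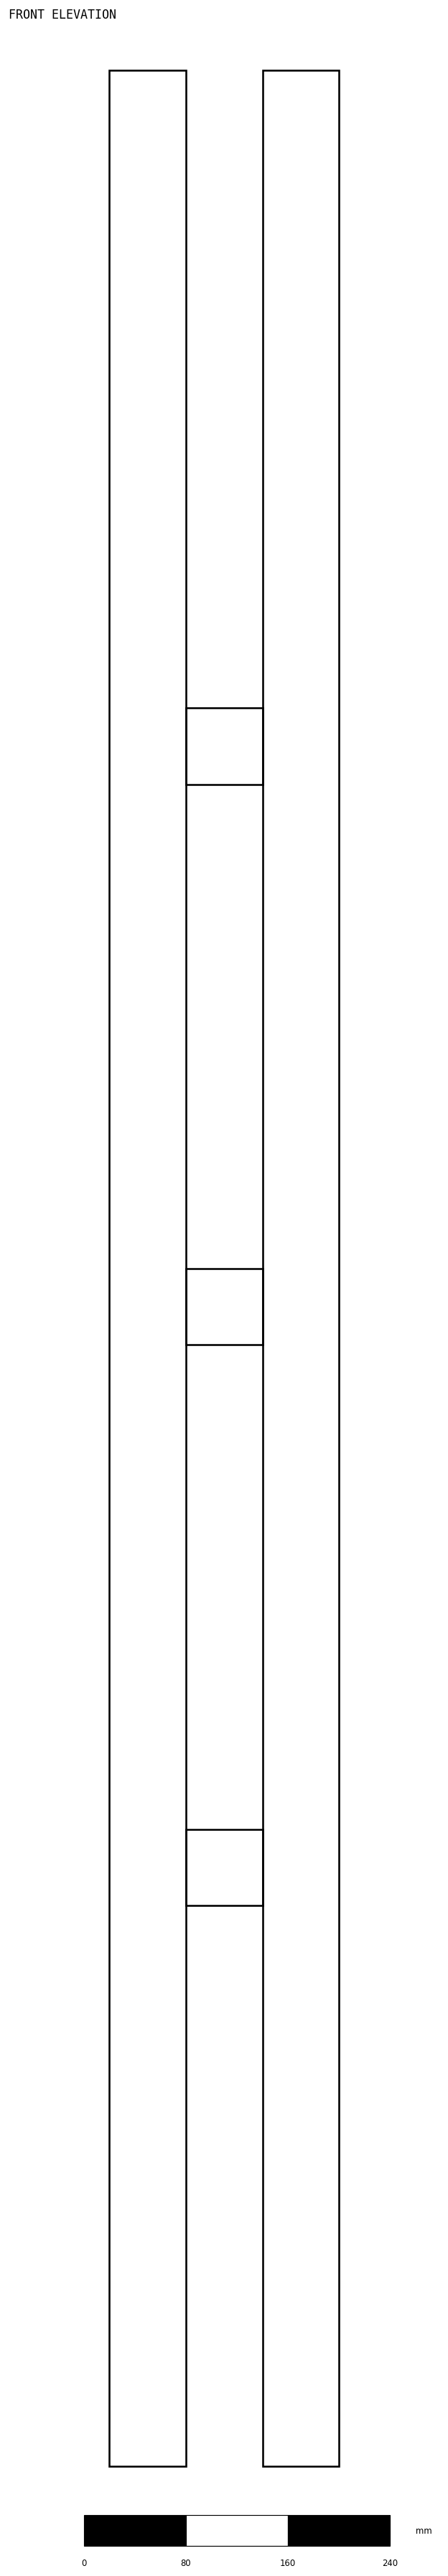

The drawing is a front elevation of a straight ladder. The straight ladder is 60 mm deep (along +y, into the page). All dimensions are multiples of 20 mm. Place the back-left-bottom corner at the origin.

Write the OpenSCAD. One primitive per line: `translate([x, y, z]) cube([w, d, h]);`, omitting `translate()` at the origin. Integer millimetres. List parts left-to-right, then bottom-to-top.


cube([60, 60, 1880]);
translate([60, 0, 440]) cube([60, 60, 60]);
translate([60, 0, 880]) cube([60, 60, 60]);
translate([60, 0, 1320]) cube([60, 60, 60]);
translate([120, 0, 0]) cube([60, 60, 1880]);
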